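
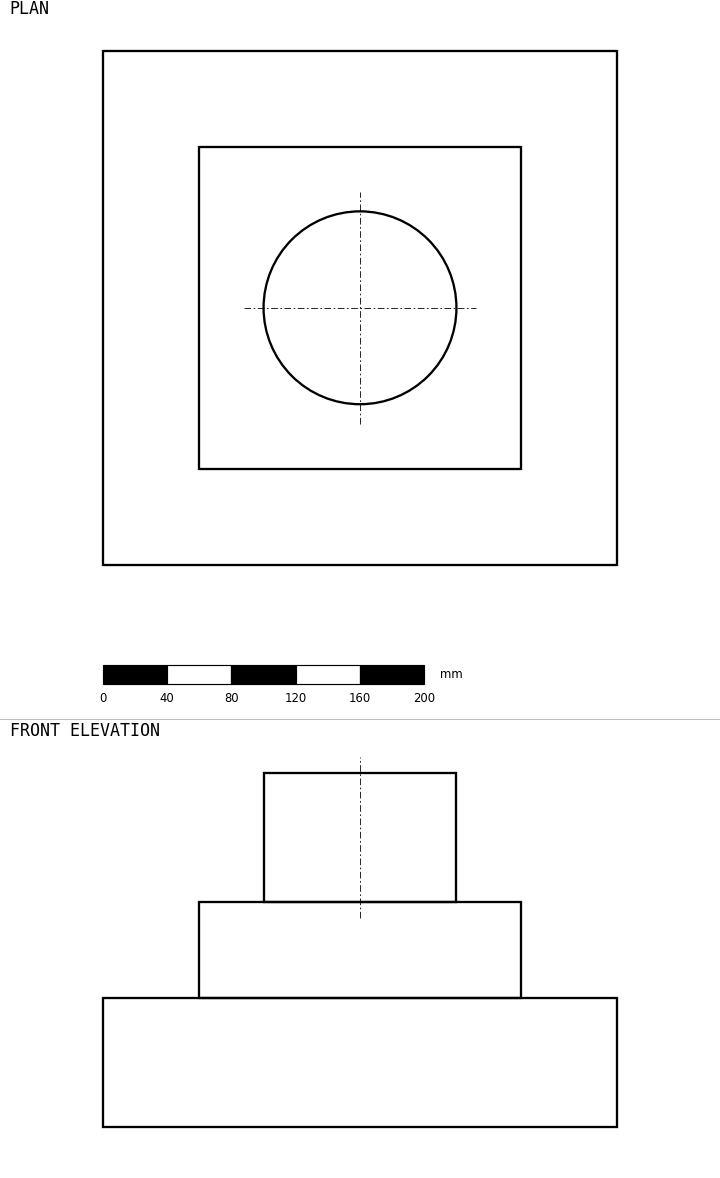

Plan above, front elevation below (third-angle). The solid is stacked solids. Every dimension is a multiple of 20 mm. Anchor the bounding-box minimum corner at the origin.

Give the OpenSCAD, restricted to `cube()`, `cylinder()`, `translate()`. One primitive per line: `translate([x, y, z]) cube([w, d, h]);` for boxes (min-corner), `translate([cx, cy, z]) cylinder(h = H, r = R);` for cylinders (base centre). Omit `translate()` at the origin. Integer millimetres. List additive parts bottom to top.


cube([320, 320, 80]);
translate([60, 60, 80]) cube([200, 200, 60]);
translate([160, 160, 140]) cylinder(h = 80, r = 60);


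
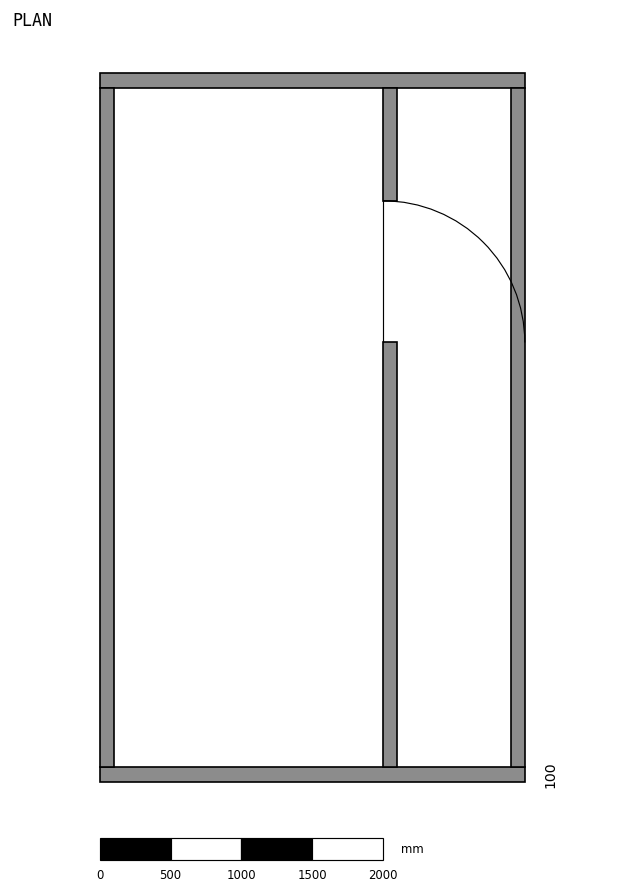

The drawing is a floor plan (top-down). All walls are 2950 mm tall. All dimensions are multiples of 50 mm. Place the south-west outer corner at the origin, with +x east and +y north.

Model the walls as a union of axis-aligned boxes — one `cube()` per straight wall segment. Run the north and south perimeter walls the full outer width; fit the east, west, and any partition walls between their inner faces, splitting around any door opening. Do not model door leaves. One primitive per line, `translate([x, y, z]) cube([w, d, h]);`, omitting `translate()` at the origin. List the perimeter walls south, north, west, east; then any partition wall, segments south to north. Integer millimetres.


cube([3000, 100, 2950]);
translate([0, 4900, 0]) cube([3000, 100, 2950]);
translate([0, 100, 0]) cube([100, 4800, 2950]);
translate([2900, 100, 0]) cube([100, 4800, 2950]);
translate([2000, 100, 0]) cube([100, 3000, 2950]);
translate([2000, 4100, 0]) cube([100, 800, 2950]);


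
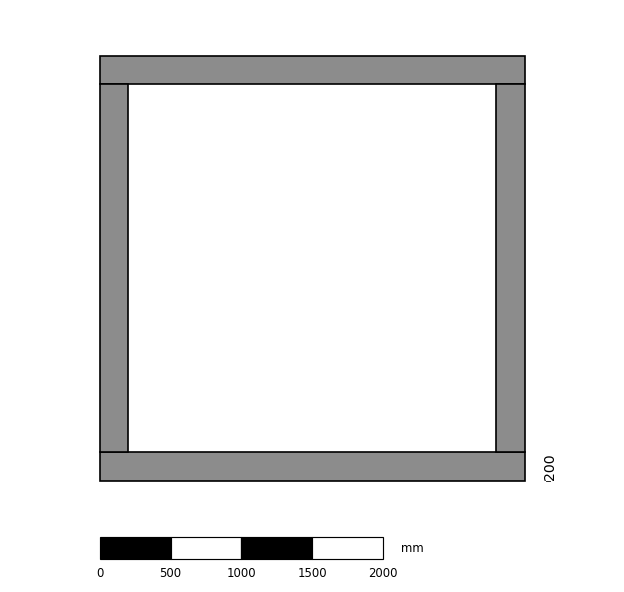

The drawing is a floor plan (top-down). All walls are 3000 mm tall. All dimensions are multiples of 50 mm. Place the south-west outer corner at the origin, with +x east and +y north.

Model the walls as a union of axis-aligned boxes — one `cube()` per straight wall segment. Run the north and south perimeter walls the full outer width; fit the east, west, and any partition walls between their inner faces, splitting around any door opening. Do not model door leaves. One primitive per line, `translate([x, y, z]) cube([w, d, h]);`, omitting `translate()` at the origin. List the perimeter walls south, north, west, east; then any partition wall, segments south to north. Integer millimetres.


cube([3000, 200, 3000]);
translate([0, 2800, 0]) cube([3000, 200, 3000]);
translate([0, 200, 0]) cube([200, 2600, 3000]);
translate([2800, 200, 0]) cube([200, 2600, 3000]);


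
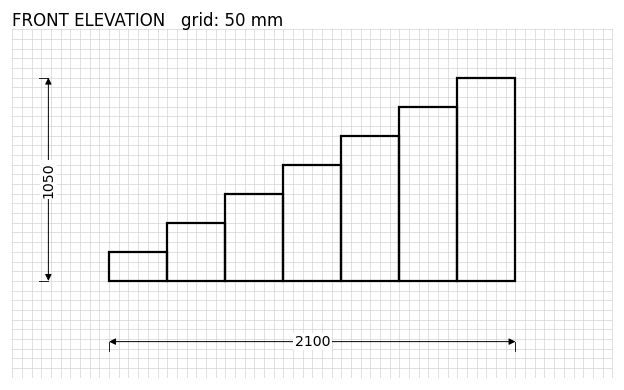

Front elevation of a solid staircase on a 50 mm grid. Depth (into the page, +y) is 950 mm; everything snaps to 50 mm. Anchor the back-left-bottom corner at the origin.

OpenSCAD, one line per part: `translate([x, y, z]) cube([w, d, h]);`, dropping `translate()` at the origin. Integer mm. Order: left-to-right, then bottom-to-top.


cube([300, 950, 150]);
translate([300, 0, 0]) cube([300, 950, 300]);
translate([600, 0, 0]) cube([300, 950, 450]);
translate([900, 0, 0]) cube([300, 950, 600]);
translate([1200, 0, 0]) cube([300, 950, 750]);
translate([1500, 0, 0]) cube([300, 950, 900]);
translate([1800, 0, 0]) cube([300, 950, 1050]);


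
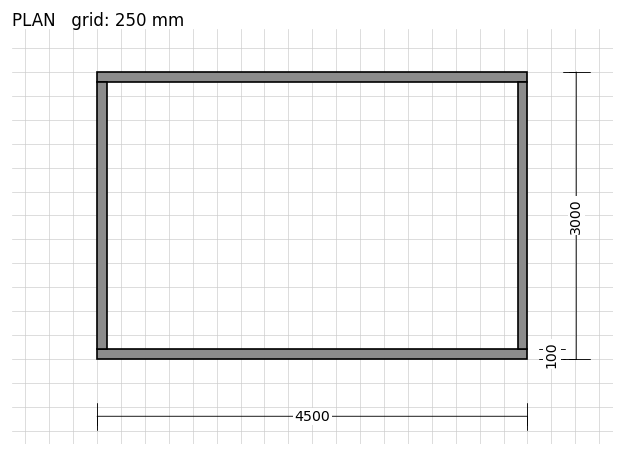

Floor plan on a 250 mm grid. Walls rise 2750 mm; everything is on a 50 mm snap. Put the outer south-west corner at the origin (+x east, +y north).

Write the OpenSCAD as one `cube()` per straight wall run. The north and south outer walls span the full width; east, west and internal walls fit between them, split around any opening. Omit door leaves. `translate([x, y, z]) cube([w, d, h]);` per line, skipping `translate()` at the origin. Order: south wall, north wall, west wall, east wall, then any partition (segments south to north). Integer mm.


cube([4500, 100, 2750]);
translate([0, 2900, 0]) cube([4500, 100, 2750]);
translate([0, 100, 0]) cube([100, 2800, 2750]);
translate([4400, 100, 0]) cube([100, 2800, 2750]);


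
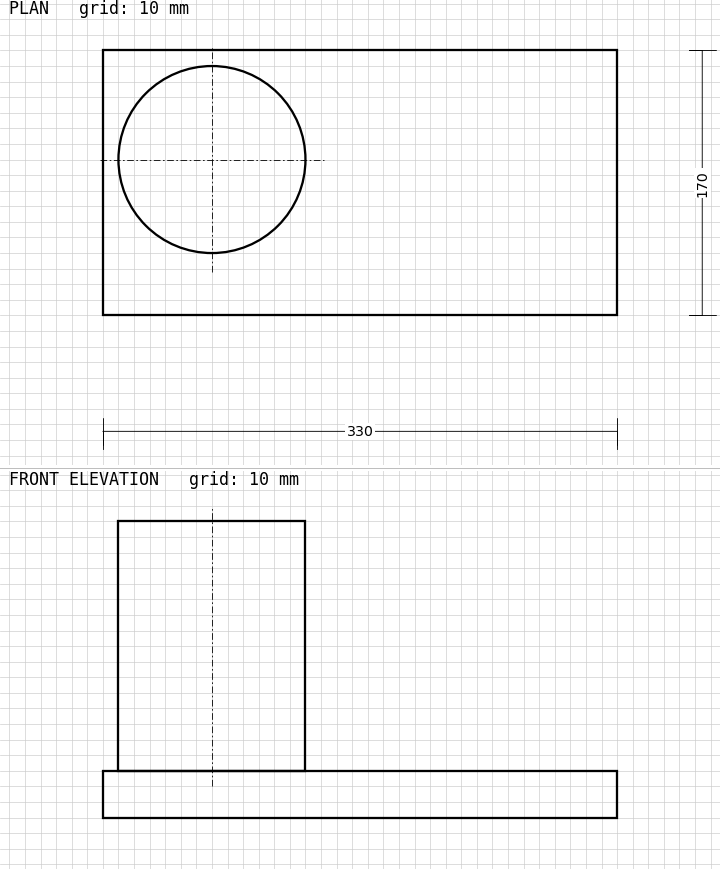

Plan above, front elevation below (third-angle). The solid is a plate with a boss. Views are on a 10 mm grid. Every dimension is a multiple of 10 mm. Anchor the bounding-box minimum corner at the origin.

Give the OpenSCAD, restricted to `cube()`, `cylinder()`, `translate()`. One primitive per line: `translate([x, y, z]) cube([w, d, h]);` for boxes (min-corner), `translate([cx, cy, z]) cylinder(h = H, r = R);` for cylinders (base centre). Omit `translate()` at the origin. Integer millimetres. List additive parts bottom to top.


cube([330, 170, 30]);
translate([70, 100, 30]) cylinder(h = 160, r = 60);


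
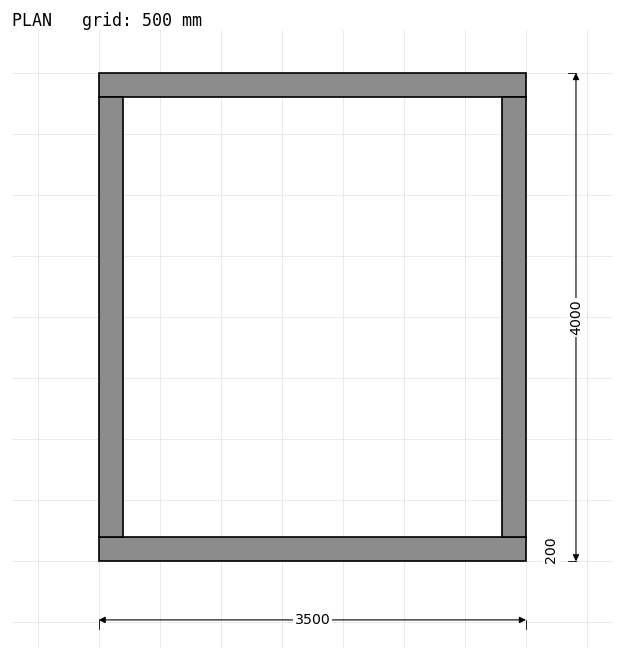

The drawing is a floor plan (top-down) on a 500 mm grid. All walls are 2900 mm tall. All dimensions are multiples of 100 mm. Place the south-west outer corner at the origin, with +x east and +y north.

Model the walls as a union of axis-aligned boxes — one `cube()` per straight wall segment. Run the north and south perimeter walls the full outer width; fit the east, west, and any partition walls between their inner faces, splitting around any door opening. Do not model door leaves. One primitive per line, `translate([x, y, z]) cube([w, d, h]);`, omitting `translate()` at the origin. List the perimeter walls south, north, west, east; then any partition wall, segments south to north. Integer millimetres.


cube([3500, 200, 2900]);
translate([0, 3800, 0]) cube([3500, 200, 2900]);
translate([0, 200, 0]) cube([200, 3600, 2900]);
translate([3300, 200, 0]) cube([200, 3600, 2900]);


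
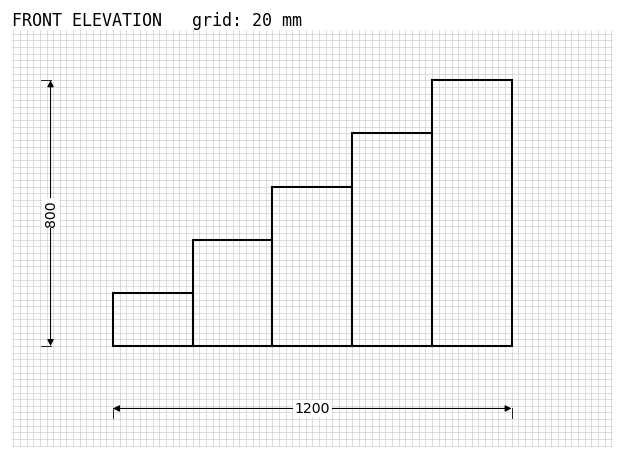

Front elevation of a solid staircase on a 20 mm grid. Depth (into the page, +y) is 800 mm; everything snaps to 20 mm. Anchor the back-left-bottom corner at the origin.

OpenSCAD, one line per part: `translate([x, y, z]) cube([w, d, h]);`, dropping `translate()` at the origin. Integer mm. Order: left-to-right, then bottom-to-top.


cube([240, 800, 160]);
translate([240, 0, 0]) cube([240, 800, 320]);
translate([480, 0, 0]) cube([240, 800, 480]);
translate([720, 0, 0]) cube([240, 800, 640]);
translate([960, 0, 0]) cube([240, 800, 800]);


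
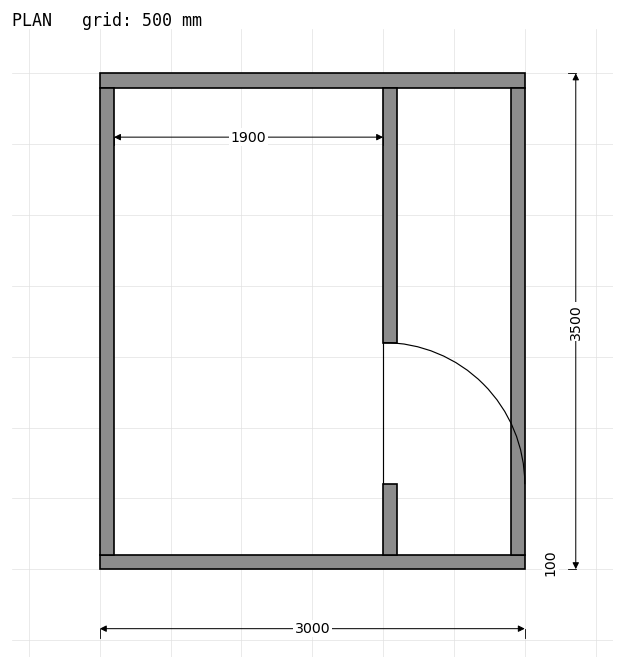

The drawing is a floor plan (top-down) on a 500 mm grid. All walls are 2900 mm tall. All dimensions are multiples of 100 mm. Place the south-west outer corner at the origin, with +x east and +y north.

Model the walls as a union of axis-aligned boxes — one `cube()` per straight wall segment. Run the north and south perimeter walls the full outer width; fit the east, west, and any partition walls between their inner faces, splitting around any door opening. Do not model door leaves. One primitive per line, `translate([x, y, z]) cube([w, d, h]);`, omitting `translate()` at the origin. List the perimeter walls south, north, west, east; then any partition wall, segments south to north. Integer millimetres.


cube([3000, 100, 2900]);
translate([0, 3400, 0]) cube([3000, 100, 2900]);
translate([0, 100, 0]) cube([100, 3300, 2900]);
translate([2900, 100, 0]) cube([100, 3300, 2900]);
translate([2000, 100, 0]) cube([100, 500, 2900]);
translate([2000, 1600, 0]) cube([100, 1800, 2900]);


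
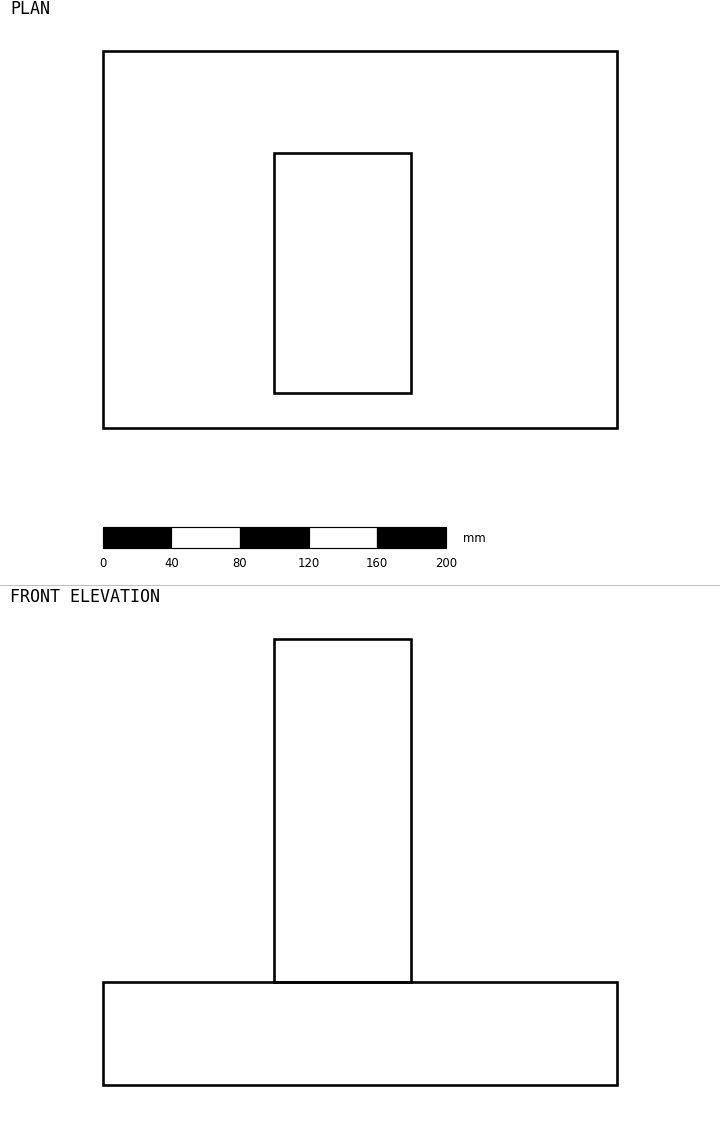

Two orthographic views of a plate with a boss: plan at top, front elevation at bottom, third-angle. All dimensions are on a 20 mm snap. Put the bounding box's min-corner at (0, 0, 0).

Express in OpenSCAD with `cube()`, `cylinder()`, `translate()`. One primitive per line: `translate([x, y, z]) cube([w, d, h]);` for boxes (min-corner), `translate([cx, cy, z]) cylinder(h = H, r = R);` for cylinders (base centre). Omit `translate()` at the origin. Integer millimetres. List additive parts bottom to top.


cube([300, 220, 60]);
translate([100, 20, 60]) cube([80, 140, 200]);


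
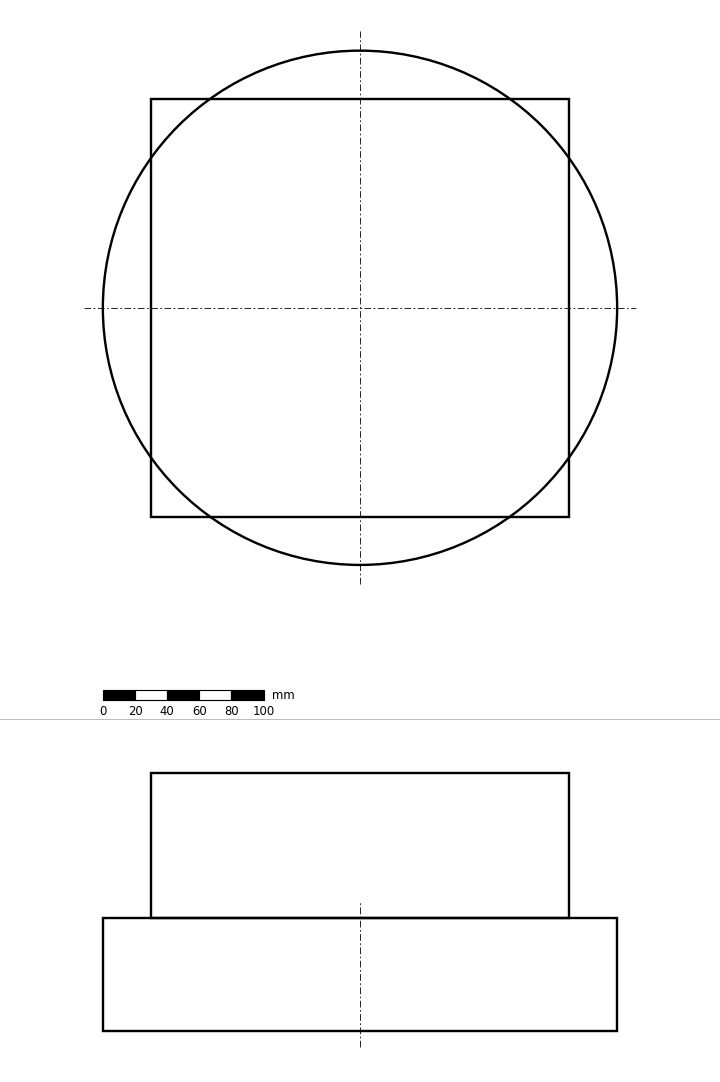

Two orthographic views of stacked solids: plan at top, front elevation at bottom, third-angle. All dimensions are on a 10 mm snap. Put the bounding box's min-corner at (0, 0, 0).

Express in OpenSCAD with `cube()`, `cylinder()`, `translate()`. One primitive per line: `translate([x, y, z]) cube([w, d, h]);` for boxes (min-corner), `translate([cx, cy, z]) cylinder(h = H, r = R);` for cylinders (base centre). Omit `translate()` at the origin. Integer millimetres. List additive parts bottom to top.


translate([160, 160, 0]) cylinder(h = 70, r = 160);
translate([30, 30, 70]) cube([260, 260, 90]);


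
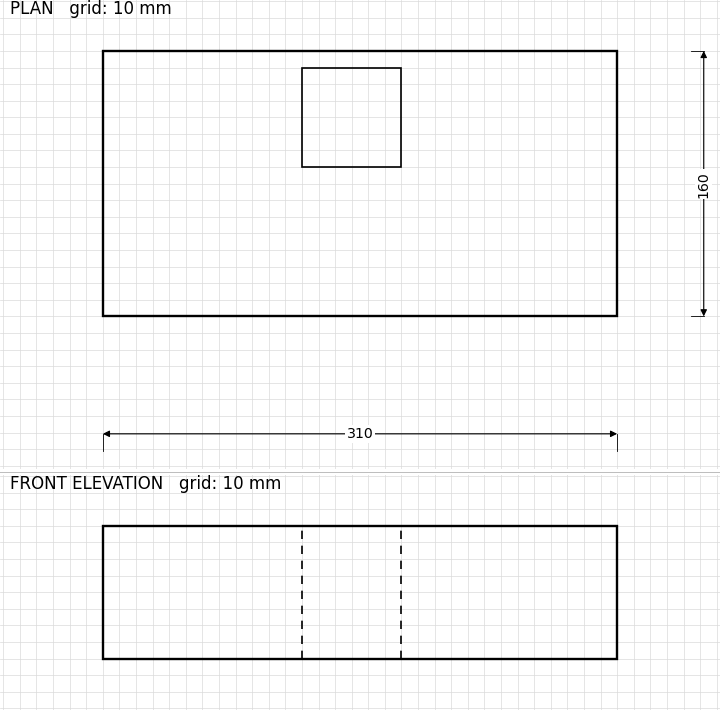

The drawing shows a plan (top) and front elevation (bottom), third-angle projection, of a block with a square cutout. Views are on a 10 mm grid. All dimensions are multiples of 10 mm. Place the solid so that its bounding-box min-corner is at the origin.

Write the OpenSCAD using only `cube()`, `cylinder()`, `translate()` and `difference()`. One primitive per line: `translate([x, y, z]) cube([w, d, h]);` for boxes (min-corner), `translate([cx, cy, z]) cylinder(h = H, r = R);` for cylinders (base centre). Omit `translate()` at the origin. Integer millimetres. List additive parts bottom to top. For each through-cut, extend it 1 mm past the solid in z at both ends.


difference() {
  cube([310, 160, 80]);
  translate([120, 90, -1]) cube([60, 60, 82]);
}


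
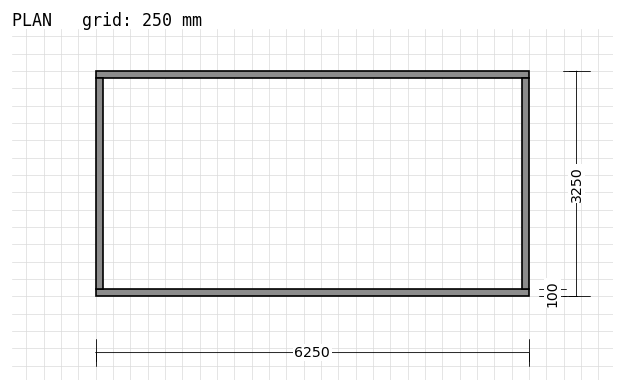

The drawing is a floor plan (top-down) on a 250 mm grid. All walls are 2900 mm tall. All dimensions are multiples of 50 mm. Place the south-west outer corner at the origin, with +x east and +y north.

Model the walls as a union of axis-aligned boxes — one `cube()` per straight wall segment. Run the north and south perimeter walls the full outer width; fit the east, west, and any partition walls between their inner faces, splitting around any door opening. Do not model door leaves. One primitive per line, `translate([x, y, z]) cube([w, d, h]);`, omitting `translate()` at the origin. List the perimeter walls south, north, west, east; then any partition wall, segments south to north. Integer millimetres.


cube([6250, 100, 2900]);
translate([0, 3150, 0]) cube([6250, 100, 2900]);
translate([0, 100, 0]) cube([100, 3050, 2900]);
translate([6150, 100, 0]) cube([100, 3050, 2900]);


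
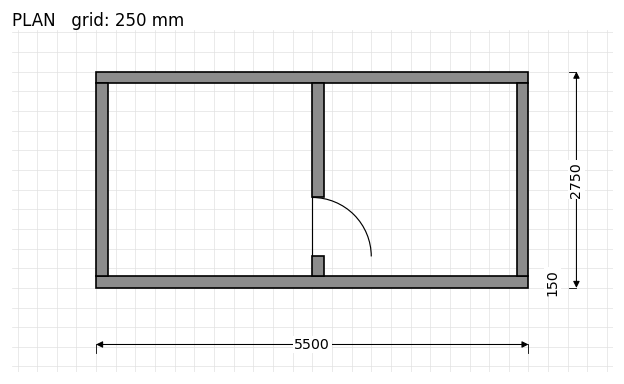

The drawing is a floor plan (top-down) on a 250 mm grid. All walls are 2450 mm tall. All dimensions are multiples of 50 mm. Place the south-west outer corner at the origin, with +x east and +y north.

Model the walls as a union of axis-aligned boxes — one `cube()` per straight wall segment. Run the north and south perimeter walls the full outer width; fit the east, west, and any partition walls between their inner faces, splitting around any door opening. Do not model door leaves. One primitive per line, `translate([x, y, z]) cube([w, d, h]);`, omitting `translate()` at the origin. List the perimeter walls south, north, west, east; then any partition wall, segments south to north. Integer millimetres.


cube([5500, 150, 2450]);
translate([0, 2600, 0]) cube([5500, 150, 2450]);
translate([0, 150, 0]) cube([150, 2450, 2450]);
translate([5350, 150, 0]) cube([150, 2450, 2450]);
translate([2750, 150, 0]) cube([150, 250, 2450]);
translate([2750, 1150, 0]) cube([150, 1450, 2450]);


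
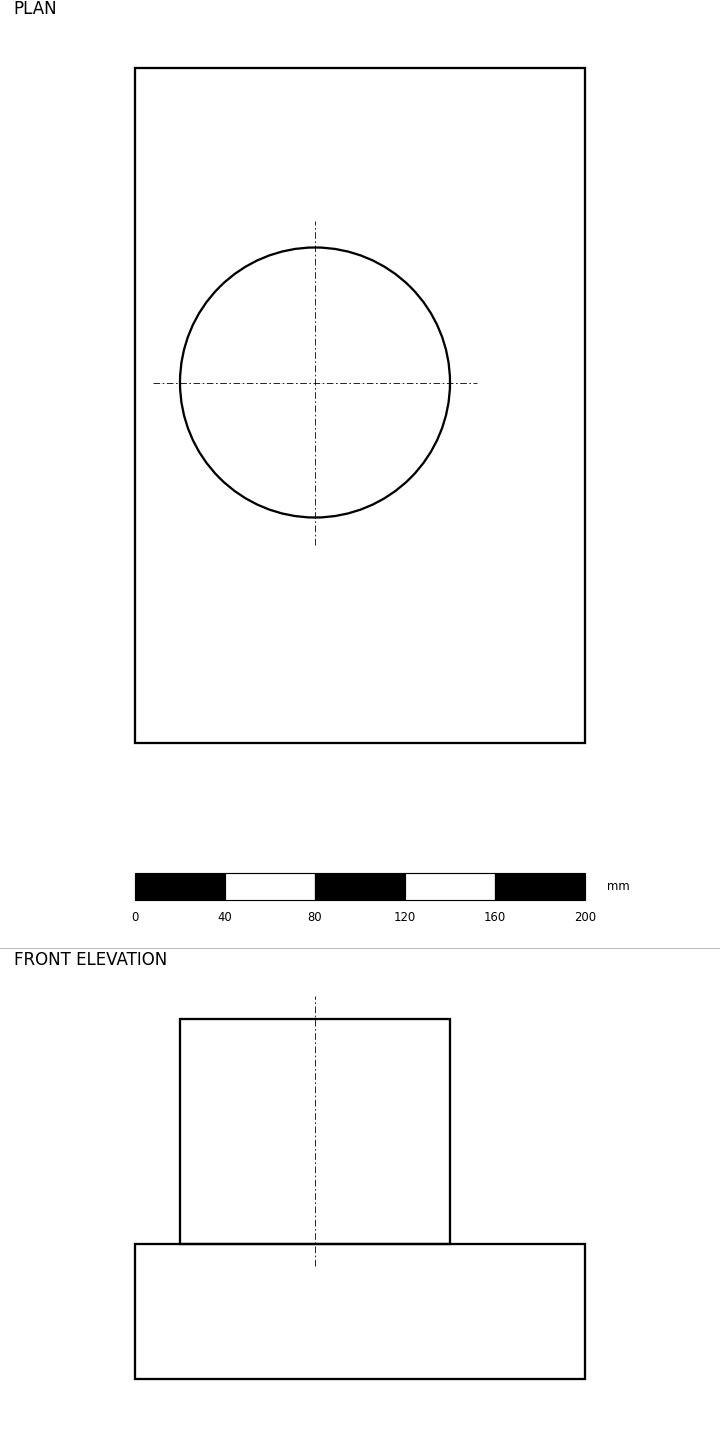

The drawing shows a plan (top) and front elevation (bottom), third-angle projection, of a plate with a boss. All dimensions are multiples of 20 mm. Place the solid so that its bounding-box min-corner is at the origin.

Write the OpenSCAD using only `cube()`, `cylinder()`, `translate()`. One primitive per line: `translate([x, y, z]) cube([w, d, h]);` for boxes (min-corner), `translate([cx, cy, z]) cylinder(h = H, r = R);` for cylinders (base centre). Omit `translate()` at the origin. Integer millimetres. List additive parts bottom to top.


cube([200, 300, 60]);
translate([80, 160, 60]) cylinder(h = 100, r = 60);


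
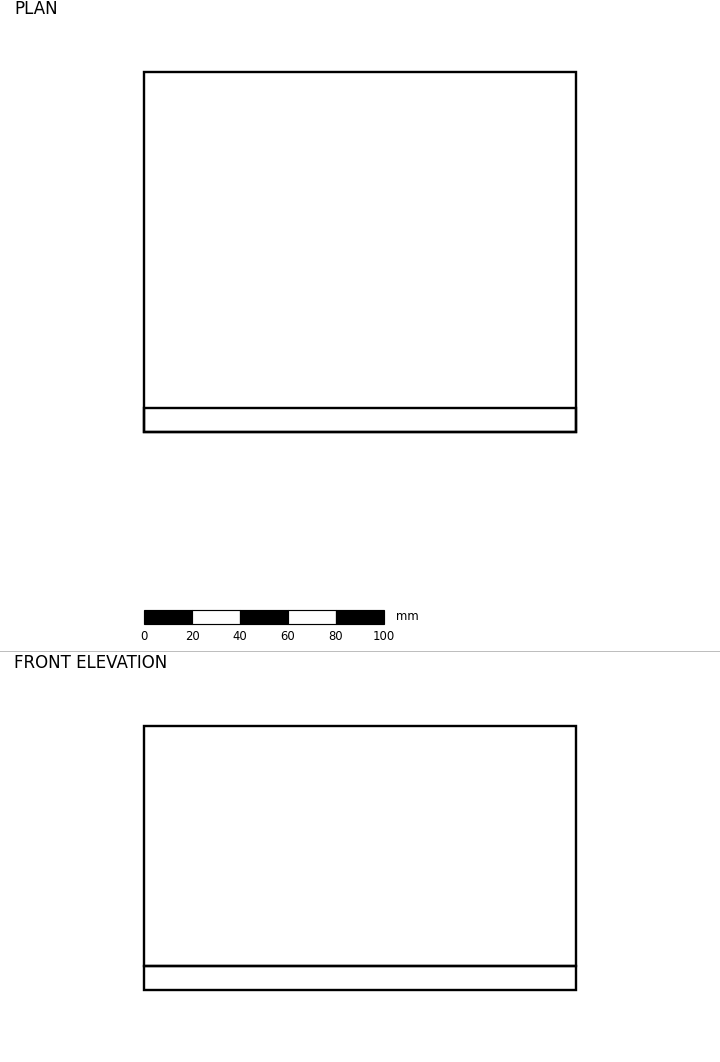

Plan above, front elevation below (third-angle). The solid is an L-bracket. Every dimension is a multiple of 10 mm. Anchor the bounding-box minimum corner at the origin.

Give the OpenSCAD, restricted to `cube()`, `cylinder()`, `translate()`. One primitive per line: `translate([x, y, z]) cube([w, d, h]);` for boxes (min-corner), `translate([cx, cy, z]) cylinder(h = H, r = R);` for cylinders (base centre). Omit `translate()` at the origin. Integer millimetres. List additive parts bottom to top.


cube([180, 150, 10]);
translate([0, 0, 10]) cube([180, 10, 100]);


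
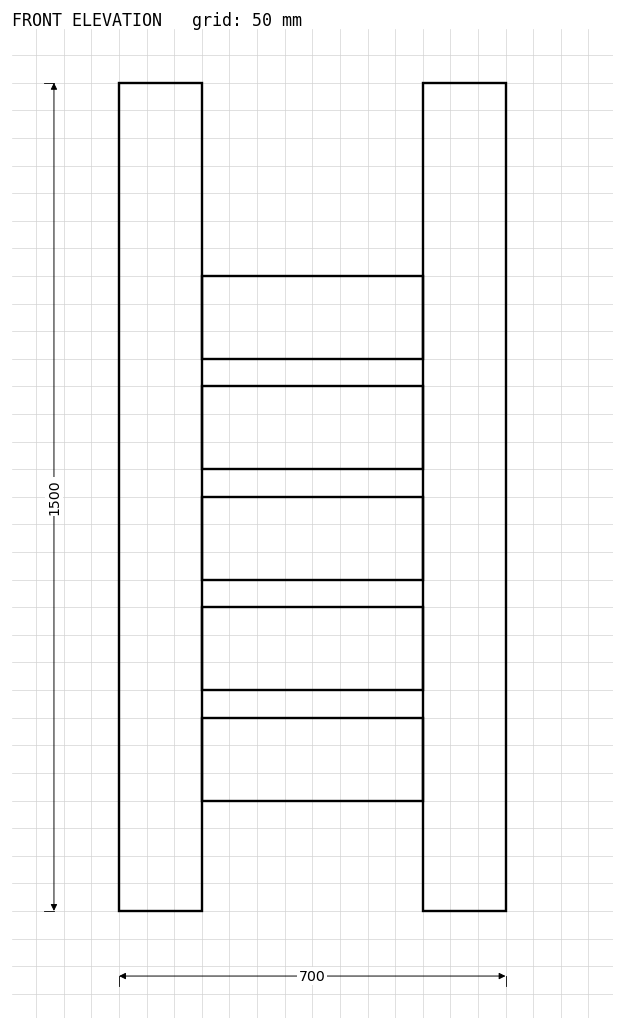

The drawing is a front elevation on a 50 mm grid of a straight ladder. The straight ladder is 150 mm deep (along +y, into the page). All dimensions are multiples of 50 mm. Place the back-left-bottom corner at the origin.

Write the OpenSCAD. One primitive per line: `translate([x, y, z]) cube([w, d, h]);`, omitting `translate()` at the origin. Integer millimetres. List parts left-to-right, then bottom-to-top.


cube([150, 150, 1500]);
translate([150, 0, 200]) cube([400, 150, 150]);
translate([150, 0, 400]) cube([400, 150, 150]);
translate([150, 0, 600]) cube([400, 150, 150]);
translate([150, 0, 800]) cube([400, 150, 150]);
translate([150, 0, 1000]) cube([400, 150, 150]);
translate([550, 0, 0]) cube([150, 150, 1500]);


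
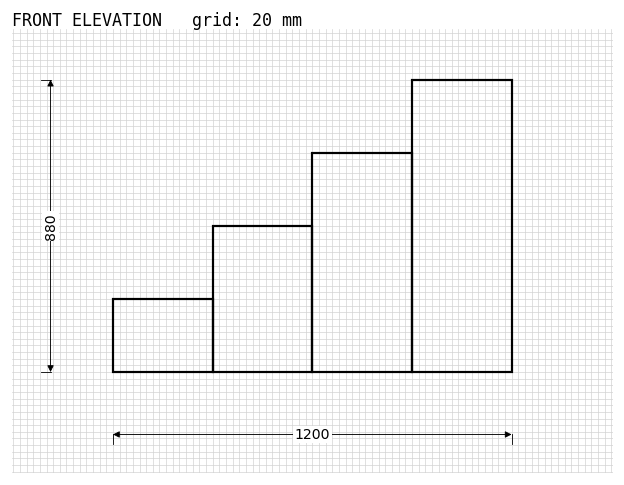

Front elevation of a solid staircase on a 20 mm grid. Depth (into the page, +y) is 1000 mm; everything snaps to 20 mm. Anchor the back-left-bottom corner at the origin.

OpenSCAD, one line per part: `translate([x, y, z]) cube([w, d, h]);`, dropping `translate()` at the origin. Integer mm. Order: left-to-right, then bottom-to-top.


cube([300, 1000, 220]);
translate([300, 0, 0]) cube([300, 1000, 440]);
translate([600, 0, 0]) cube([300, 1000, 660]);
translate([900, 0, 0]) cube([300, 1000, 880]);


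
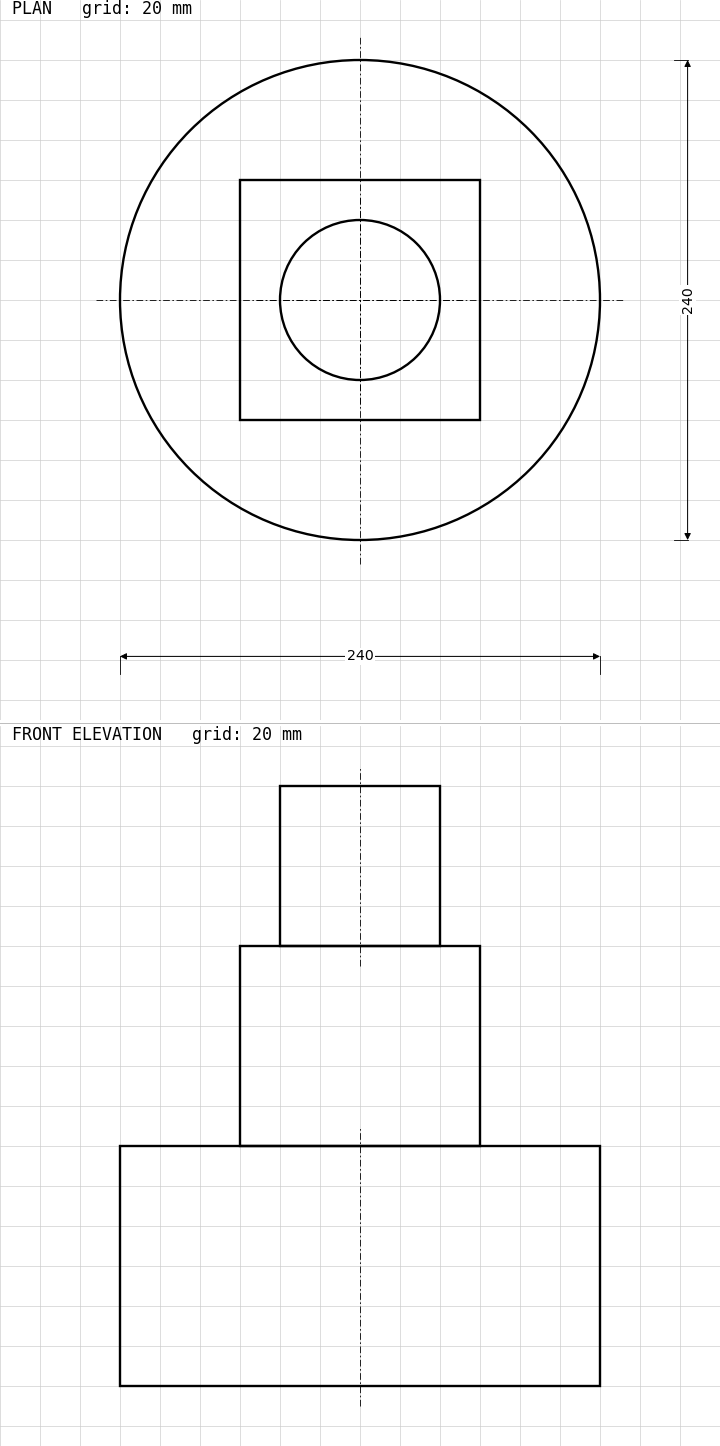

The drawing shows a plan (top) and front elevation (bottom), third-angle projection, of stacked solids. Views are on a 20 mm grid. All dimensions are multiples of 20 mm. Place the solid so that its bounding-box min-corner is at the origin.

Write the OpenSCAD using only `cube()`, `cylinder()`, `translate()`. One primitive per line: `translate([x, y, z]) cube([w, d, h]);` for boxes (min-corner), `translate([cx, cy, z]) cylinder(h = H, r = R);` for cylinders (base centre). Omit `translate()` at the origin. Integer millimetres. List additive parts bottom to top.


translate([120, 120, 0]) cylinder(h = 120, r = 120);
translate([60, 60, 120]) cube([120, 120, 100]);
translate([120, 120, 220]) cylinder(h = 80, r = 40);


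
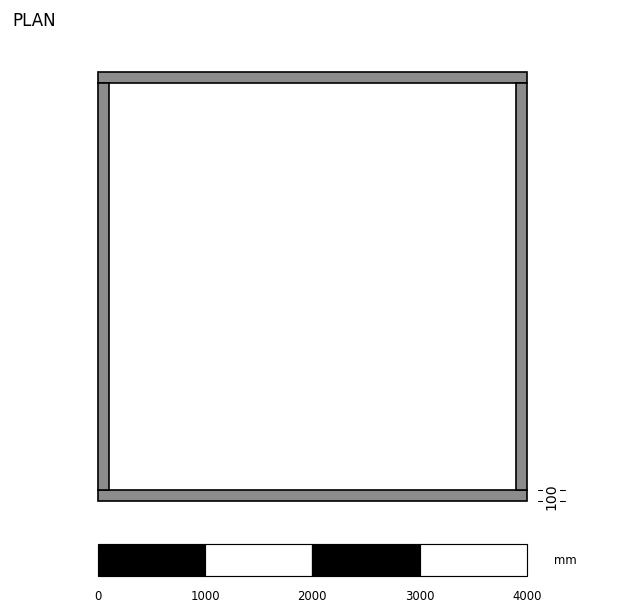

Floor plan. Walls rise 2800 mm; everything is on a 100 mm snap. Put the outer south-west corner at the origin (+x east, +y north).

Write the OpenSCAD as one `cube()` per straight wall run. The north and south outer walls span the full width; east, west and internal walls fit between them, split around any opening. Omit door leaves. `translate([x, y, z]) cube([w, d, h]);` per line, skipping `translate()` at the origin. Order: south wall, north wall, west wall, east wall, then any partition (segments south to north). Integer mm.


cube([4000, 100, 2800]);
translate([0, 3900, 0]) cube([4000, 100, 2800]);
translate([0, 100, 0]) cube([100, 3800, 2800]);
translate([3900, 100, 0]) cube([100, 3800, 2800]);


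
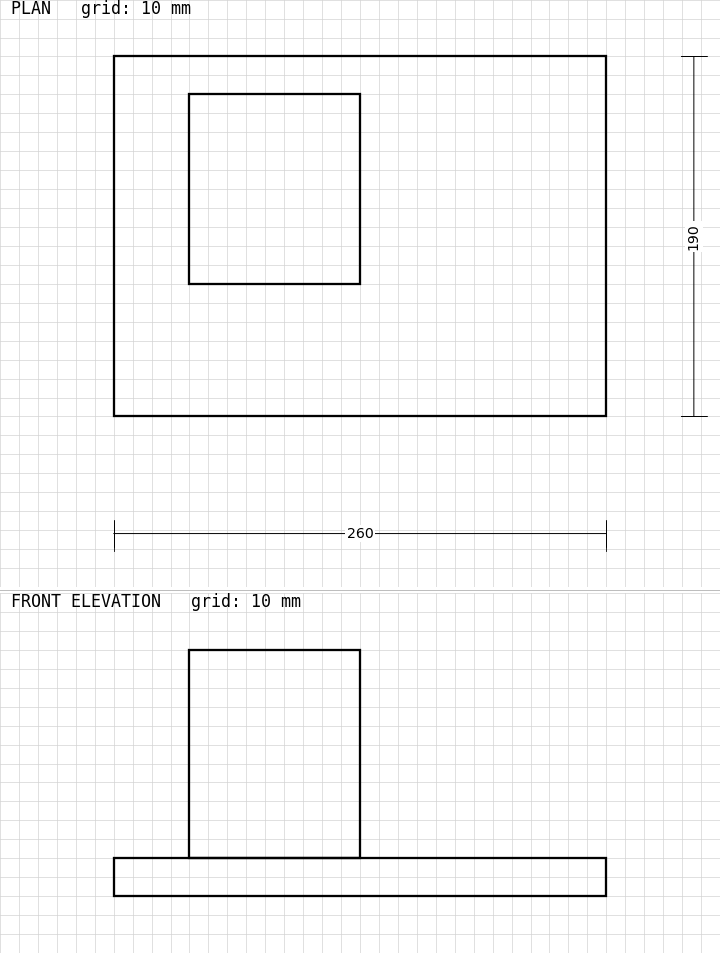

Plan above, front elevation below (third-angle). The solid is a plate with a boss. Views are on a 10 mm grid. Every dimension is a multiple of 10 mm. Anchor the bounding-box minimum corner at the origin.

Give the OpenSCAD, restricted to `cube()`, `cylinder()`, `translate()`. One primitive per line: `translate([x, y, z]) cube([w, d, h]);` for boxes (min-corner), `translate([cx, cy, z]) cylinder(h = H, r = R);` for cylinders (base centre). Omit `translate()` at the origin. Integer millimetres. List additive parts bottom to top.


cube([260, 190, 20]);
translate([40, 70, 20]) cube([90, 100, 110]);


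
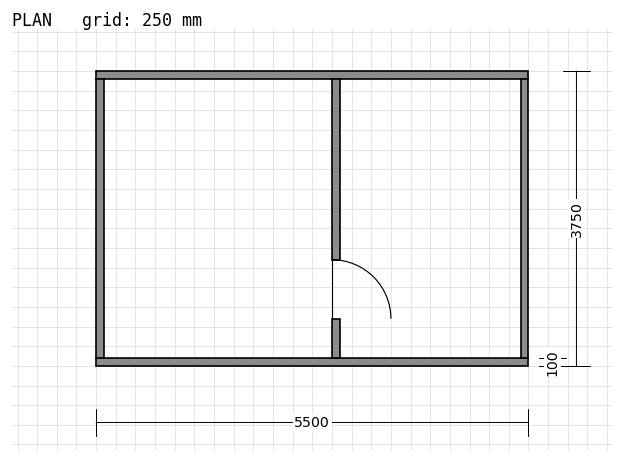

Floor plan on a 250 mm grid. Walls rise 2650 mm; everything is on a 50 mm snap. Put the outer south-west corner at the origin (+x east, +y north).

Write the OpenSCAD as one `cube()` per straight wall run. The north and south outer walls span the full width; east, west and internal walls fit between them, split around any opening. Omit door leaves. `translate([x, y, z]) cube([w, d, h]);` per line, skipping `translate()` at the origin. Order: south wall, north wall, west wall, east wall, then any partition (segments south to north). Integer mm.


cube([5500, 100, 2650]);
translate([0, 3650, 0]) cube([5500, 100, 2650]);
translate([0, 100, 0]) cube([100, 3550, 2650]);
translate([5400, 100, 0]) cube([100, 3550, 2650]);
translate([3000, 100, 0]) cube([100, 500, 2650]);
translate([3000, 1350, 0]) cube([100, 2300, 2650]);


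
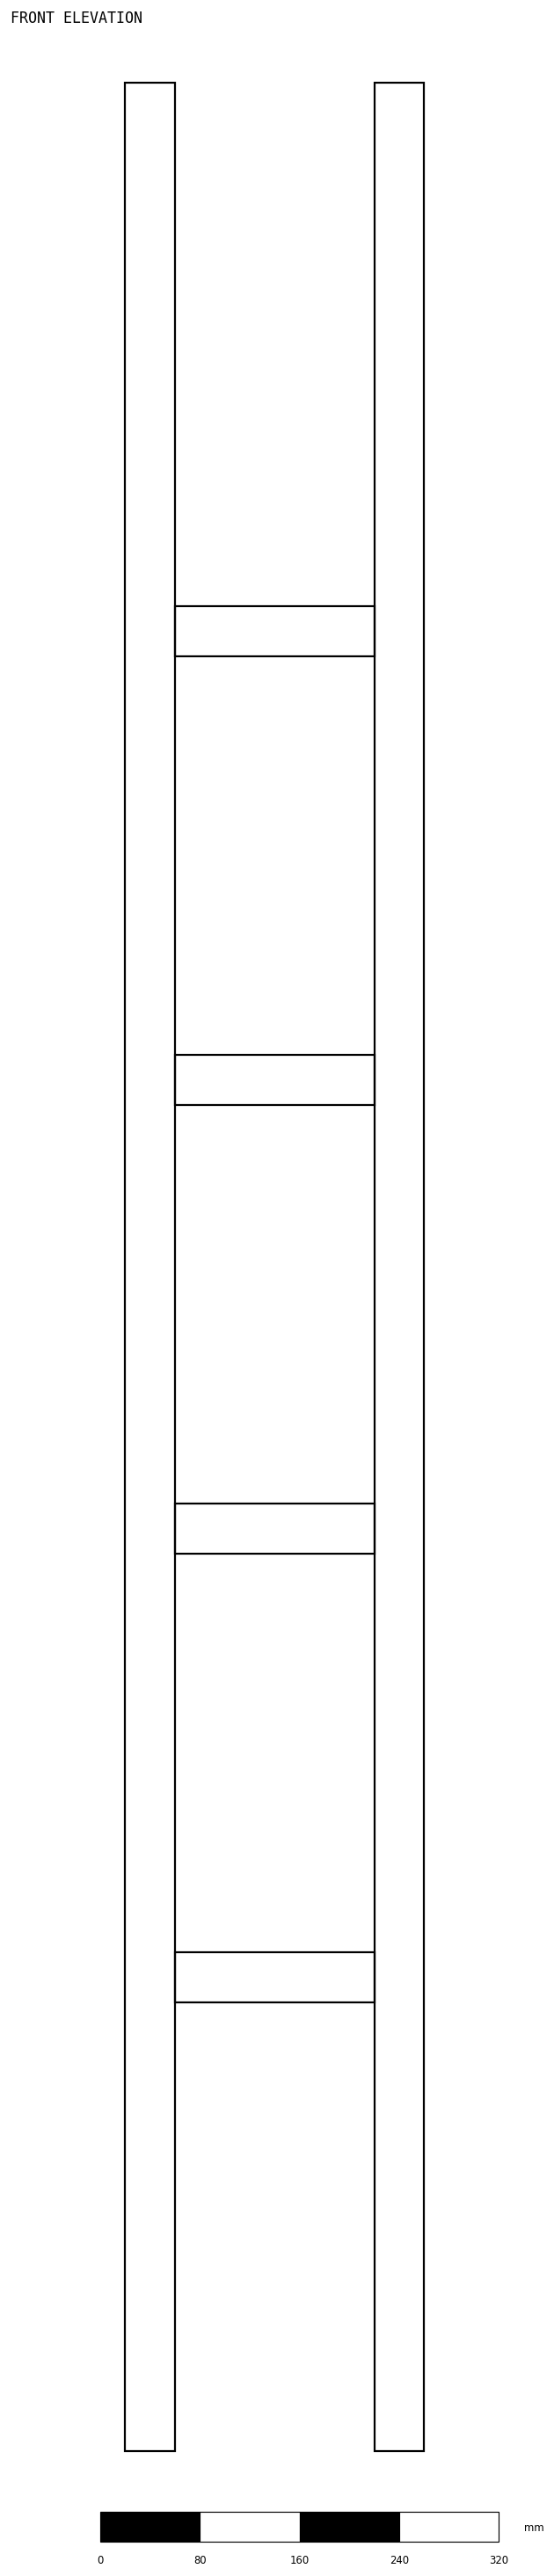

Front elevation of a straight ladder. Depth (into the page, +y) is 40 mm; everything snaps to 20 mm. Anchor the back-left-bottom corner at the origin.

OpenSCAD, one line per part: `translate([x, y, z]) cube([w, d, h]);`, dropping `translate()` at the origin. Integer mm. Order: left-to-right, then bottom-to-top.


cube([40, 40, 1900]);
translate([40, 0, 360]) cube([160, 40, 40]);
translate([40, 0, 720]) cube([160, 40, 40]);
translate([40, 0, 1080]) cube([160, 40, 40]);
translate([40, 0, 1440]) cube([160, 40, 40]);
translate([200, 0, 0]) cube([40, 40, 1900]);


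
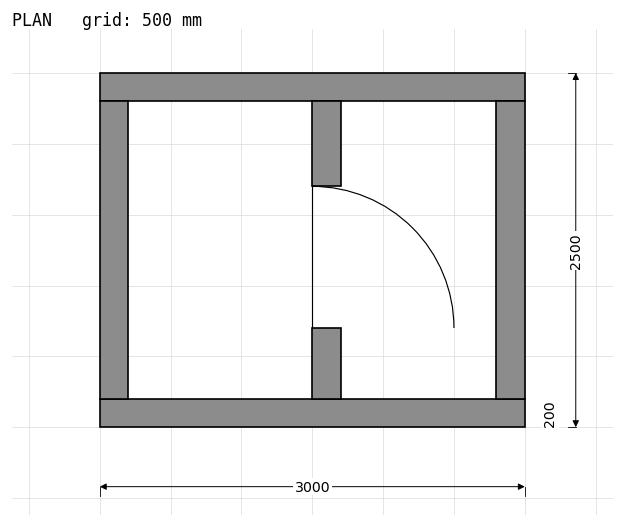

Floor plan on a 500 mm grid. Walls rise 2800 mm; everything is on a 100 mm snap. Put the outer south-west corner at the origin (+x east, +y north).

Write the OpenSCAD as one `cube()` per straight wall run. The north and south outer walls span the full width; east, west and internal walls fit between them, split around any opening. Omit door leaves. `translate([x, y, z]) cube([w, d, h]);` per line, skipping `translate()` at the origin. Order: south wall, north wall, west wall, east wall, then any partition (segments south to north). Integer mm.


cube([3000, 200, 2800]);
translate([0, 2300, 0]) cube([3000, 200, 2800]);
translate([0, 200, 0]) cube([200, 2100, 2800]);
translate([2800, 200, 0]) cube([200, 2100, 2800]);
translate([1500, 200, 0]) cube([200, 500, 2800]);
translate([1500, 1700, 0]) cube([200, 600, 2800]);


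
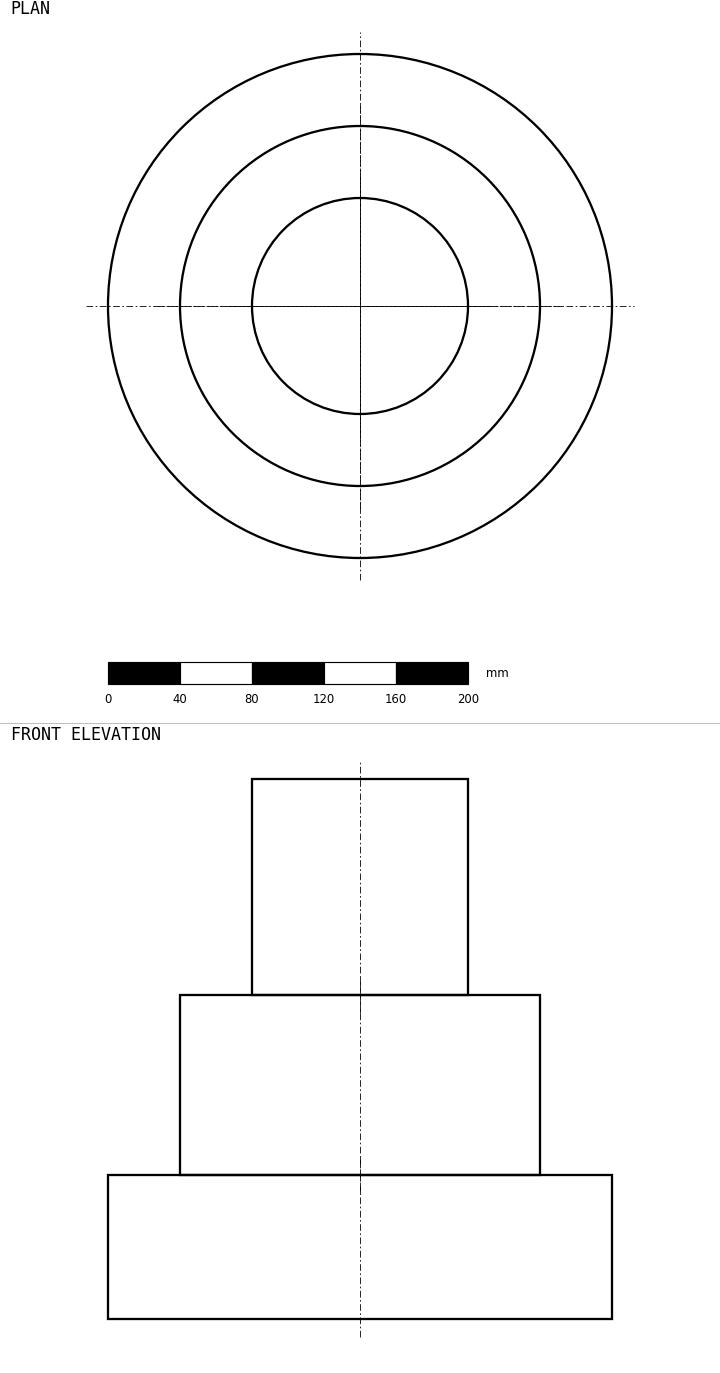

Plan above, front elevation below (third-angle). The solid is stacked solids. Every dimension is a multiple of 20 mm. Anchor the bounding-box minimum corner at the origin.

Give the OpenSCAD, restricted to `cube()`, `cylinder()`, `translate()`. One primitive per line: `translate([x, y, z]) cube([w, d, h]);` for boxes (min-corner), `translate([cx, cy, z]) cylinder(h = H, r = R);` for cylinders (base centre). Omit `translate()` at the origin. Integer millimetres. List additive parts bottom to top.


translate([140, 140, 0]) cylinder(h = 80, r = 140);
translate([140, 140, 80]) cylinder(h = 100, r = 100);
translate([140, 140, 180]) cylinder(h = 120, r = 60);


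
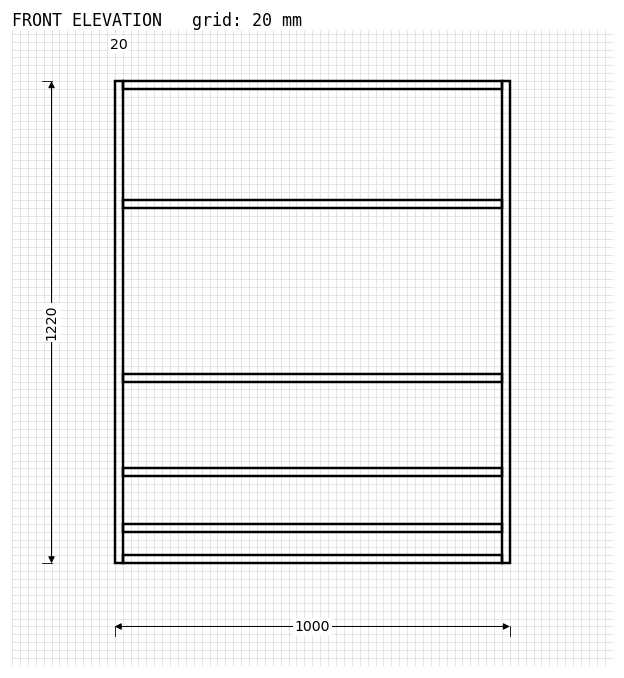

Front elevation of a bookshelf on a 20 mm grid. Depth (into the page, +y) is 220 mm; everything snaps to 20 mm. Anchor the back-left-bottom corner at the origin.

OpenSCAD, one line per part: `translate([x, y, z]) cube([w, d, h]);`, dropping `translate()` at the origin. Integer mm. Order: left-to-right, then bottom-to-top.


cube([20, 220, 1220]);
translate([20, 0, 0]) cube([960, 220, 20]);
translate([20, 0, 80]) cube([960, 220, 20]);
translate([20, 0, 220]) cube([960, 220, 20]);
translate([20, 0, 460]) cube([960, 220, 20]);
translate([20, 0, 900]) cube([960, 220, 20]);
translate([20, 0, 1200]) cube([960, 220, 20]);
translate([980, 0, 0]) cube([20, 220, 1220]);


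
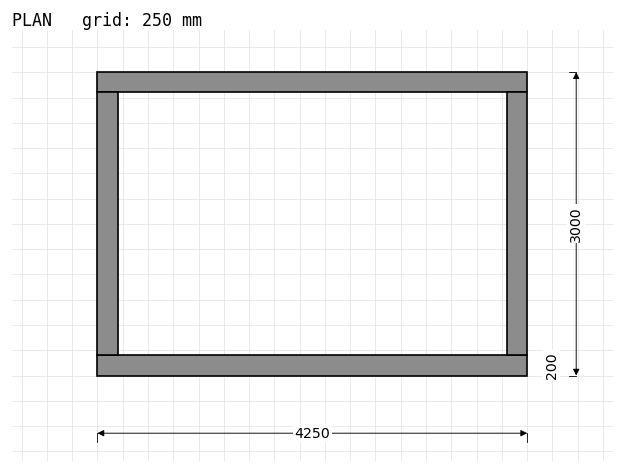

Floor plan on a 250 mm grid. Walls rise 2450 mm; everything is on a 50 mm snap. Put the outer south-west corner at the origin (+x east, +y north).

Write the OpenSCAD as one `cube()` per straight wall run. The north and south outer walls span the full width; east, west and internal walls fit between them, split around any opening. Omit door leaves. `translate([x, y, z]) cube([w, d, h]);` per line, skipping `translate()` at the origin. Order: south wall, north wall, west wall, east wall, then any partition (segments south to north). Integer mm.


cube([4250, 200, 2450]);
translate([0, 2800, 0]) cube([4250, 200, 2450]);
translate([0, 200, 0]) cube([200, 2600, 2450]);
translate([4050, 200, 0]) cube([200, 2600, 2450]);


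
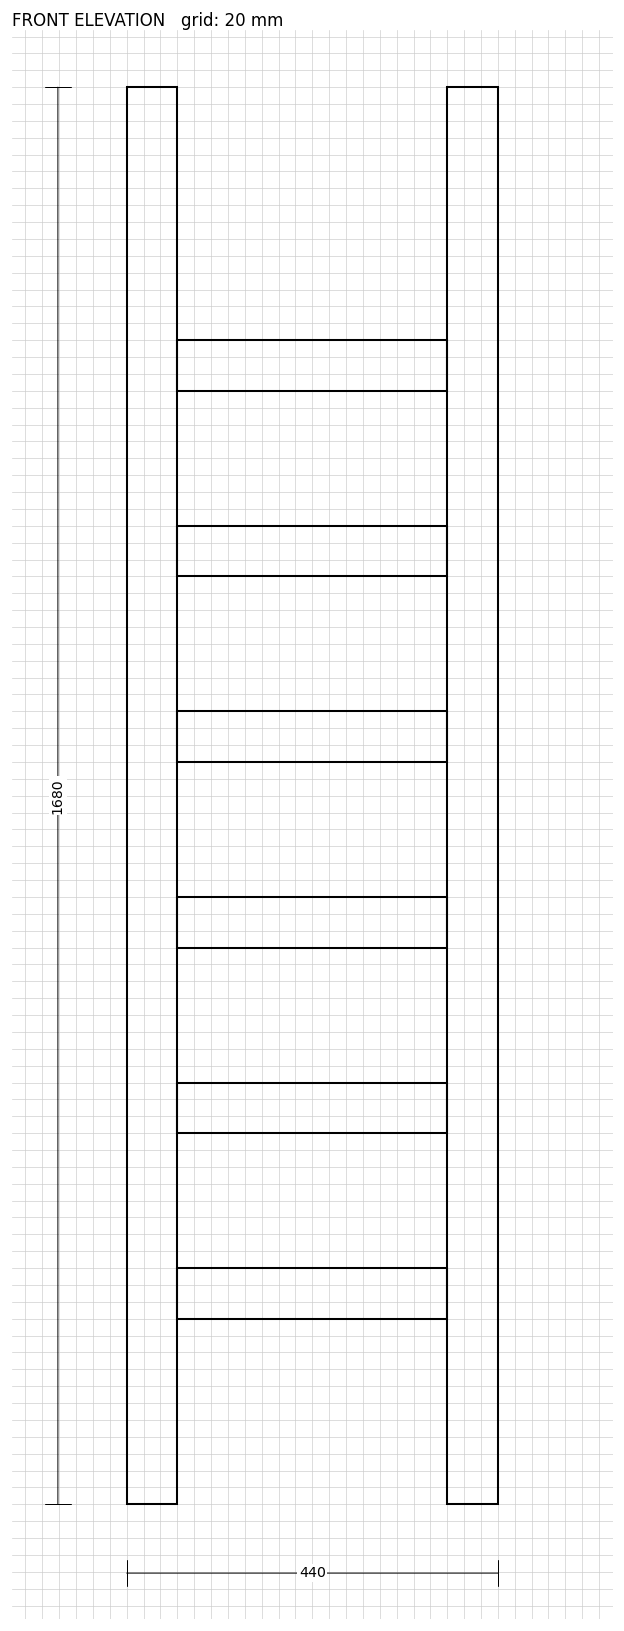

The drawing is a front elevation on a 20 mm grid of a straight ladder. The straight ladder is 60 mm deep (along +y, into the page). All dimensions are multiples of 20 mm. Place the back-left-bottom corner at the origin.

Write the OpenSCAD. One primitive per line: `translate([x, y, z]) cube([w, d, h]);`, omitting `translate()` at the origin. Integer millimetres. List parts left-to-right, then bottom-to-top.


cube([60, 60, 1680]);
translate([60, 0, 220]) cube([320, 60, 60]);
translate([60, 0, 440]) cube([320, 60, 60]);
translate([60, 0, 660]) cube([320, 60, 60]);
translate([60, 0, 880]) cube([320, 60, 60]);
translate([60, 0, 1100]) cube([320, 60, 60]);
translate([60, 0, 1320]) cube([320, 60, 60]);
translate([380, 0, 0]) cube([60, 60, 1680]);


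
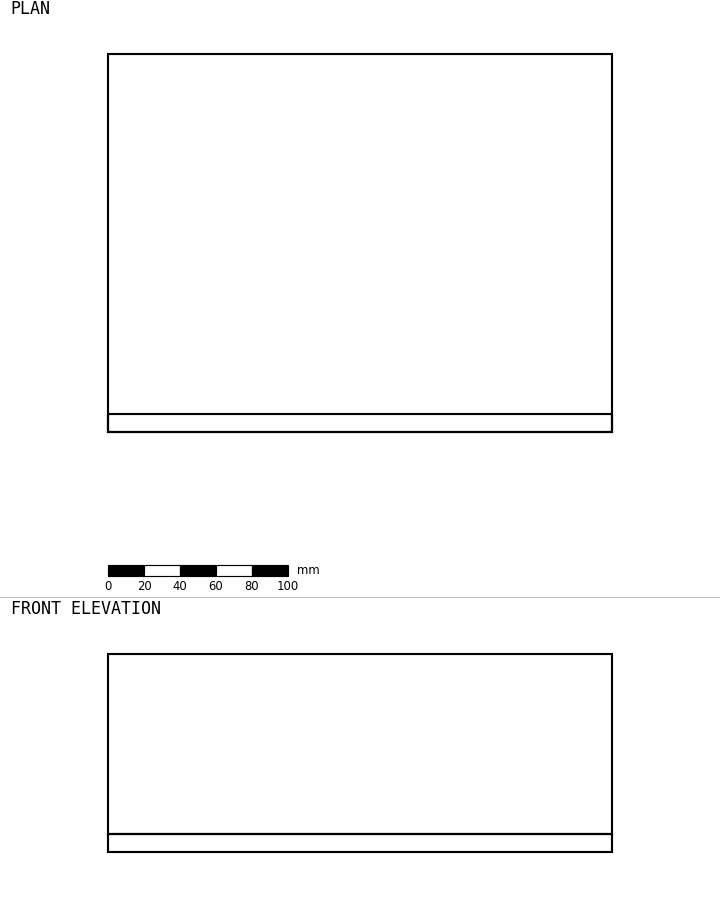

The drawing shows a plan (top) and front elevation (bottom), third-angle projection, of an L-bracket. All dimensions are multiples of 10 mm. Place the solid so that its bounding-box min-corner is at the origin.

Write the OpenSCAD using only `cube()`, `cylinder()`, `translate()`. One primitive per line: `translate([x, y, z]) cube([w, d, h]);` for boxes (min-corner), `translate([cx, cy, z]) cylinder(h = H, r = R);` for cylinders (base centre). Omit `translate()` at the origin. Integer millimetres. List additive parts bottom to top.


cube([280, 210, 10]);
translate([0, 0, 10]) cube([280, 10, 100]);


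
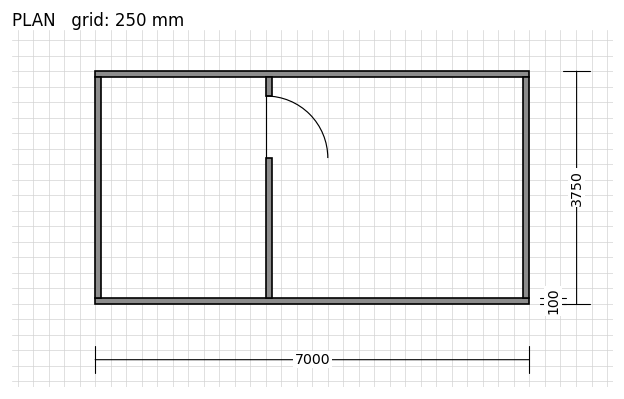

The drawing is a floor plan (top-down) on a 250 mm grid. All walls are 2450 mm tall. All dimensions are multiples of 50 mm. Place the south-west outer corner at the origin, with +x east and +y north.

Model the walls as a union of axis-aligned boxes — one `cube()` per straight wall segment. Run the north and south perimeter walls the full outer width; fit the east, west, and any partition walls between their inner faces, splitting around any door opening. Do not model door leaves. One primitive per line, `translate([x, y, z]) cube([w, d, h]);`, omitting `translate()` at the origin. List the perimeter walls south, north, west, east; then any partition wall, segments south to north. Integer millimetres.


cube([7000, 100, 2450]);
translate([0, 3650, 0]) cube([7000, 100, 2450]);
translate([0, 100, 0]) cube([100, 3550, 2450]);
translate([6900, 100, 0]) cube([100, 3550, 2450]);
translate([2750, 100, 0]) cube([100, 2250, 2450]);
translate([2750, 3350, 0]) cube([100, 300, 2450]);


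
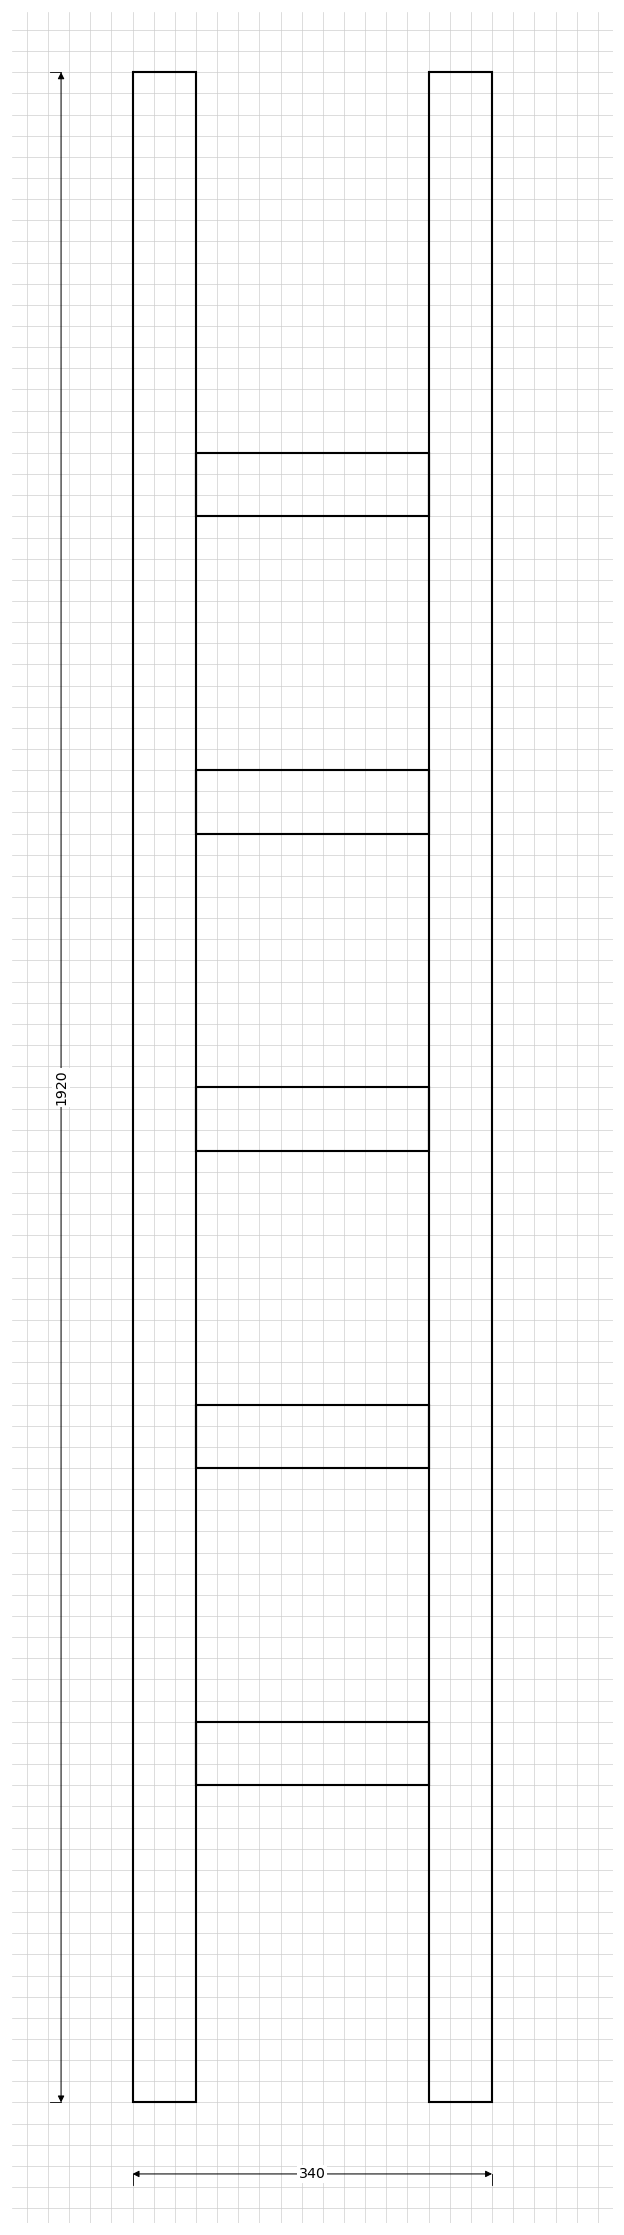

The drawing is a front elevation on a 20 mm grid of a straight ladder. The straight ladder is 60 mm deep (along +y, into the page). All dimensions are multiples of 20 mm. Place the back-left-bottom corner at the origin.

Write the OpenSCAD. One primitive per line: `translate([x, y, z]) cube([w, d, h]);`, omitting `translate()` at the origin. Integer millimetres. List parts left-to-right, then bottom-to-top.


cube([60, 60, 1920]);
translate([60, 0, 300]) cube([220, 60, 60]);
translate([60, 0, 600]) cube([220, 60, 60]);
translate([60, 0, 900]) cube([220, 60, 60]);
translate([60, 0, 1200]) cube([220, 60, 60]);
translate([60, 0, 1500]) cube([220, 60, 60]);
translate([280, 0, 0]) cube([60, 60, 1920]);


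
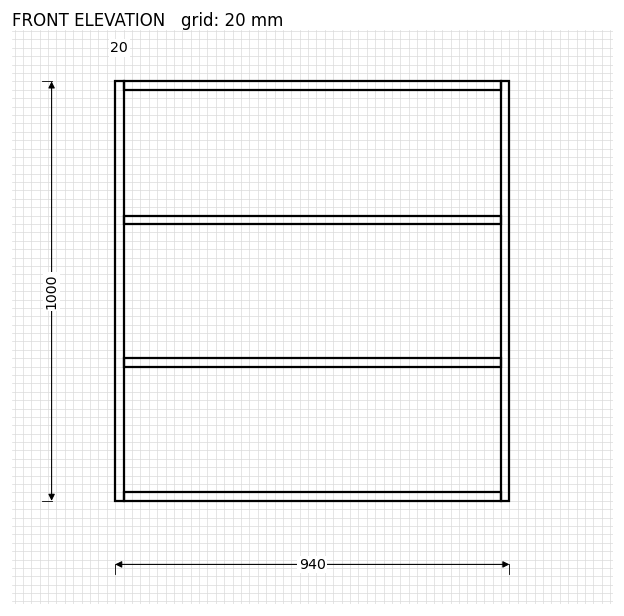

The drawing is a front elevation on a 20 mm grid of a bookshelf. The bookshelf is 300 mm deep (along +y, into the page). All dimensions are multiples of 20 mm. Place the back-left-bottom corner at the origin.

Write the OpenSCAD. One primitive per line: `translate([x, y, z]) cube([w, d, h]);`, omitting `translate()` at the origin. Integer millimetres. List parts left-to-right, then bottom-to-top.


cube([20, 300, 1000]);
translate([20, 0, 0]) cube([900, 300, 20]);
translate([20, 0, 320]) cube([900, 300, 20]);
translate([20, 0, 660]) cube([900, 300, 20]);
translate([20, 0, 980]) cube([900, 300, 20]);
translate([920, 0, 0]) cube([20, 300, 1000]);


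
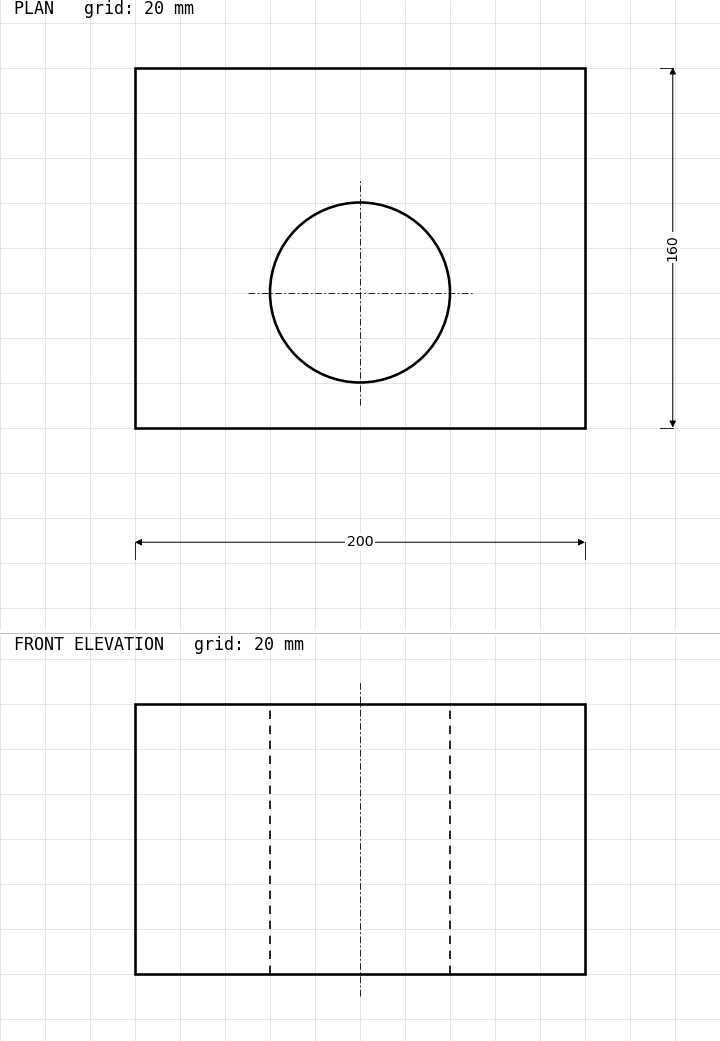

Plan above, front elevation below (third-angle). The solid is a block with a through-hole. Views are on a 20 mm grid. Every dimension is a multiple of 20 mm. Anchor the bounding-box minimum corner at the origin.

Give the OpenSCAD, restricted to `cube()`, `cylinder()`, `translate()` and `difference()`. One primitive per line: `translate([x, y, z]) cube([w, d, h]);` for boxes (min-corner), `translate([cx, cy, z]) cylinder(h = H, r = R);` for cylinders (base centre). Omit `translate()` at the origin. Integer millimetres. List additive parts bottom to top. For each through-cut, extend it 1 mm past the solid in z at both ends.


difference() {
  cube([200, 160, 120]);
  translate([100, 60, -1]) cylinder(h = 122, r = 40);
}


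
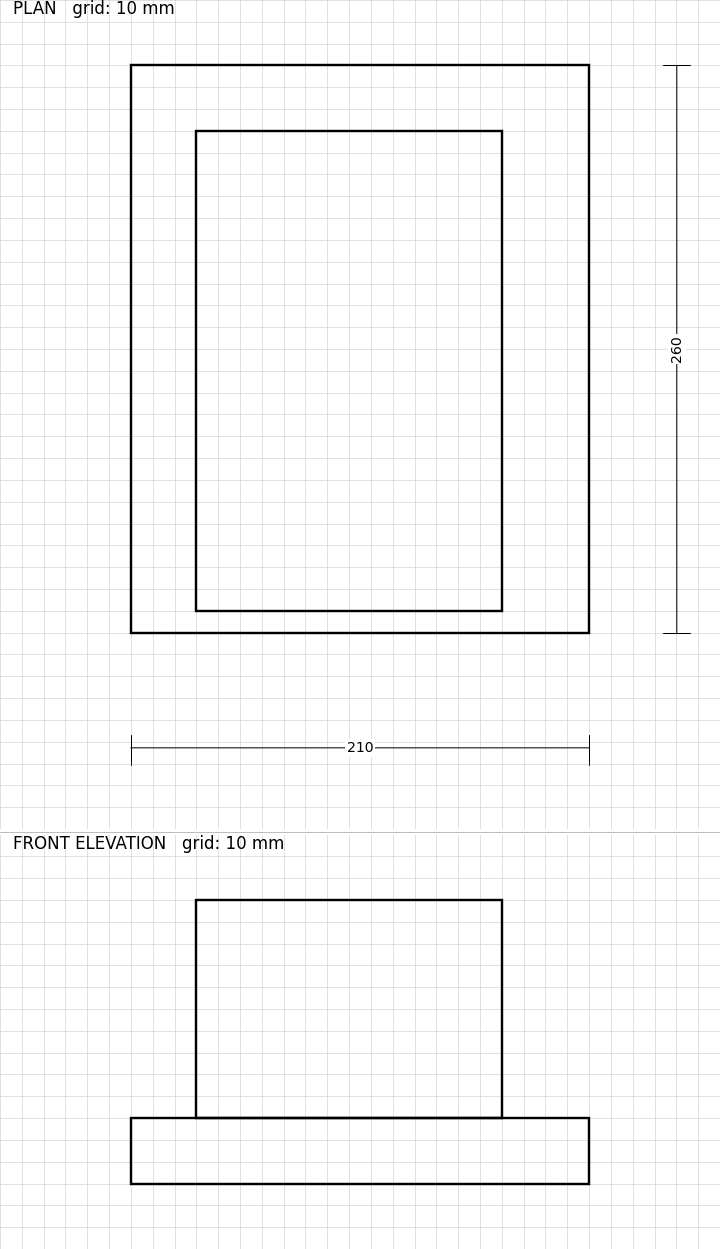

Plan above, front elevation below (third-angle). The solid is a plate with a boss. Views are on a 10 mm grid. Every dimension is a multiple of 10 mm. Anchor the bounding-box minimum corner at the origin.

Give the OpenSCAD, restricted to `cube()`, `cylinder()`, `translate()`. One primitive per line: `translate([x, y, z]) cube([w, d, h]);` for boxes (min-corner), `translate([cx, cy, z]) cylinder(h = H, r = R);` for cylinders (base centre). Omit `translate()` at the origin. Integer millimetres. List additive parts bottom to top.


cube([210, 260, 30]);
translate([30, 10, 30]) cube([140, 220, 100]);


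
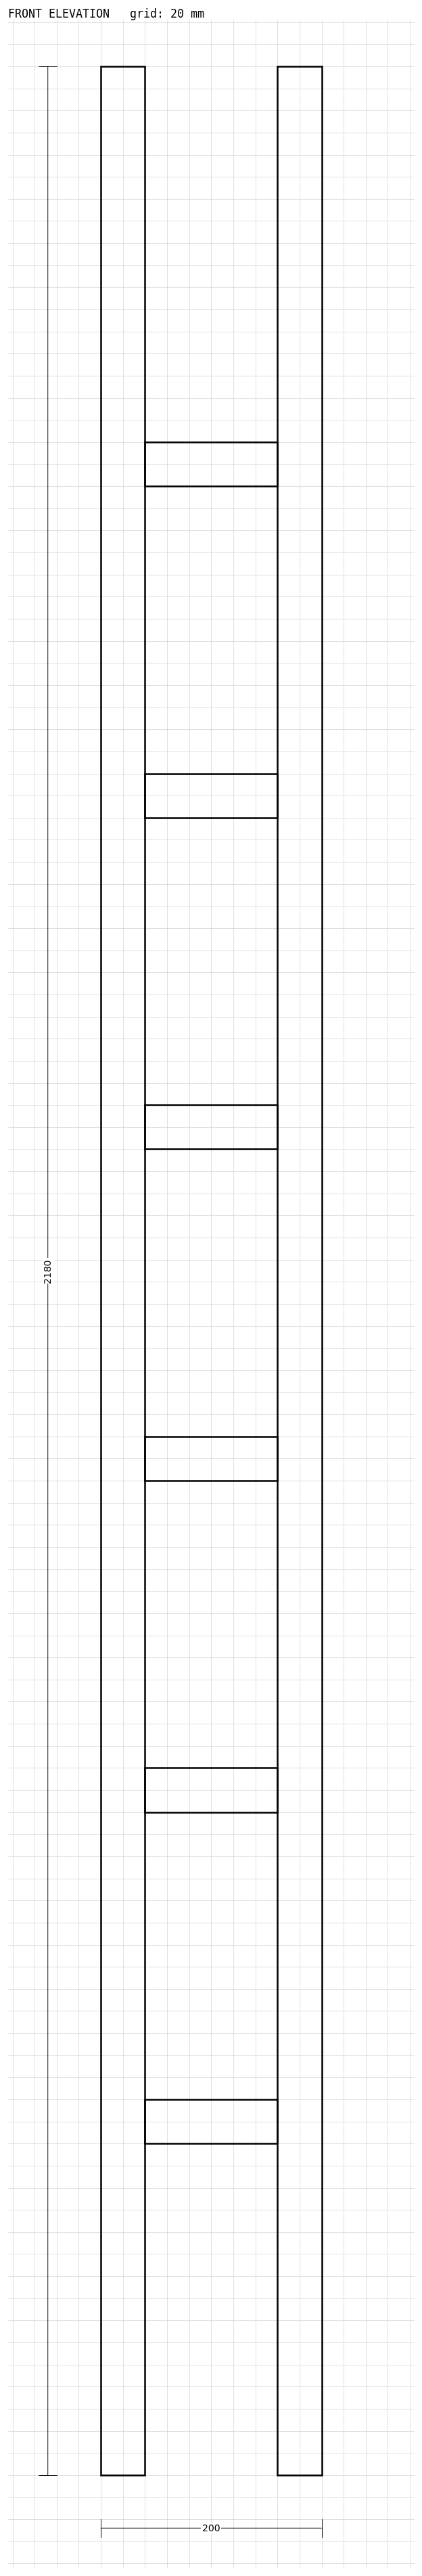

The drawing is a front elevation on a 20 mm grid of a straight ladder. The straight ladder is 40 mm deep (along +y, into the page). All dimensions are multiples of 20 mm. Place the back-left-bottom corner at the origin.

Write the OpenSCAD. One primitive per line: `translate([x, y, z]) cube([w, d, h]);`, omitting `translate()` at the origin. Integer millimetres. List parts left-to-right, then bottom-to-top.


cube([40, 40, 2180]);
translate([40, 0, 300]) cube([120, 40, 40]);
translate([40, 0, 600]) cube([120, 40, 40]);
translate([40, 0, 900]) cube([120, 40, 40]);
translate([40, 0, 1200]) cube([120, 40, 40]);
translate([40, 0, 1500]) cube([120, 40, 40]);
translate([40, 0, 1800]) cube([120, 40, 40]);
translate([160, 0, 0]) cube([40, 40, 2180]);
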